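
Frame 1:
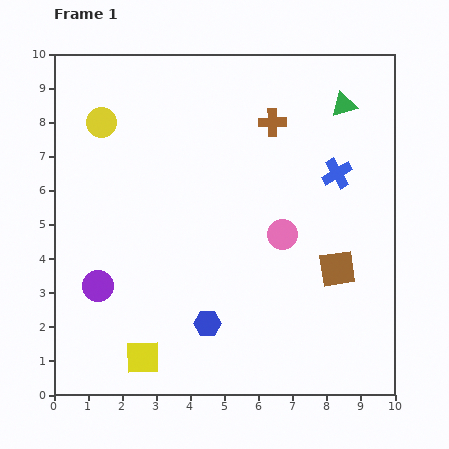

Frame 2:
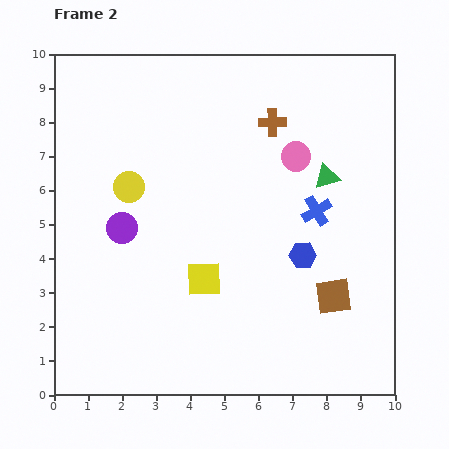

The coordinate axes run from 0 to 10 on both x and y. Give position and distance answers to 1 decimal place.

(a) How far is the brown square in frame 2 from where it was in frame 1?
0.8

The brown square moved from (8.3, 3.7) to (8.2, 2.9), a distance of √(0.1² + 0.8²) ≈ 0.8.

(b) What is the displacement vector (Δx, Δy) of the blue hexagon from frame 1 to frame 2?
(2.8, 2.0)

The blue hexagon was at (4.5, 2.1) in frame 1 and (7.3, 4.1) in frame 2.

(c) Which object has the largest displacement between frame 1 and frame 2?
the blue hexagon

(moved 3.4; next 2.9)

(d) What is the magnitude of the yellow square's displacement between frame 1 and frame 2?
2.9

The yellow square moved from (2.6, 1.1) to (4.4, 3.4), a distance of √(1.8² + 2.3²) ≈ 2.9.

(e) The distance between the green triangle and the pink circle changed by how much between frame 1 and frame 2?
-3.1

Distance in frame 1: 4.2. Distance in frame 2: 1.1.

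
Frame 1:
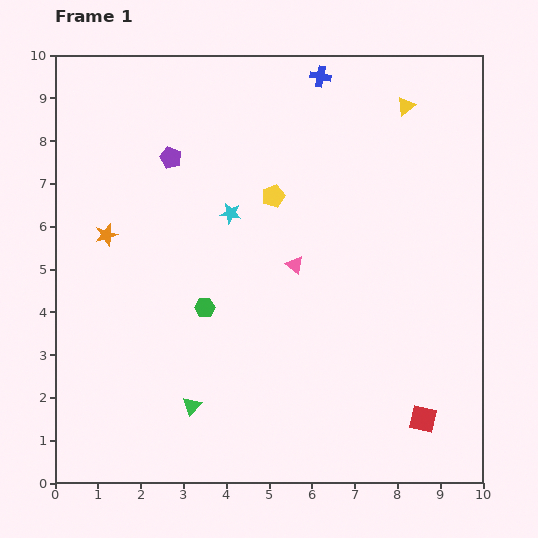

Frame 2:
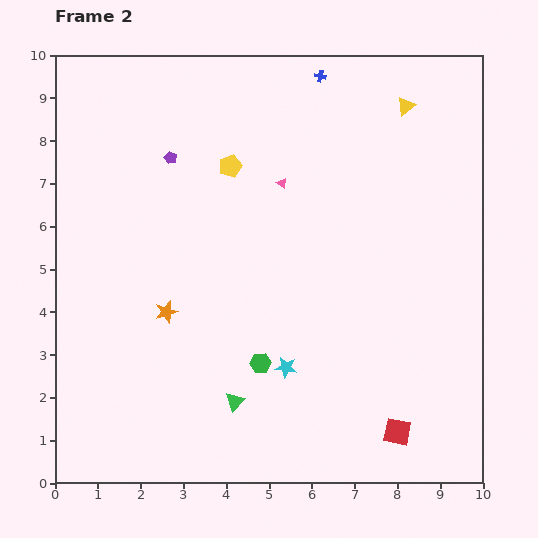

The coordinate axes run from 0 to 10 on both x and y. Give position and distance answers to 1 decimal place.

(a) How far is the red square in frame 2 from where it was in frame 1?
0.7

The red square moved from (8.6, 1.5) to (8.0, 1.2), a distance of √(0.6² + 0.3²) ≈ 0.7.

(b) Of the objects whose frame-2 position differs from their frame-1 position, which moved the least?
the red square

(moved 0.7)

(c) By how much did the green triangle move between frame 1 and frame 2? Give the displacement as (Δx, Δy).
(1.0, 0.1)

The green triangle was at (3.2, 1.8) in frame 1 and (4.2, 1.9) in frame 2.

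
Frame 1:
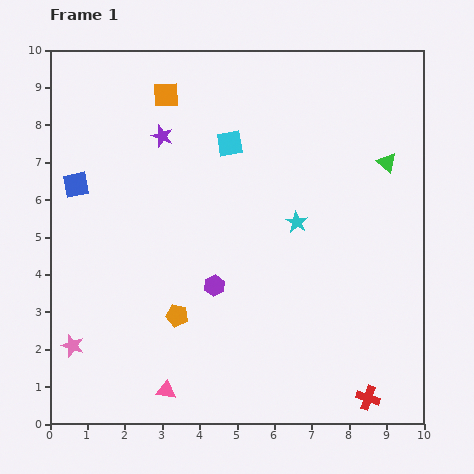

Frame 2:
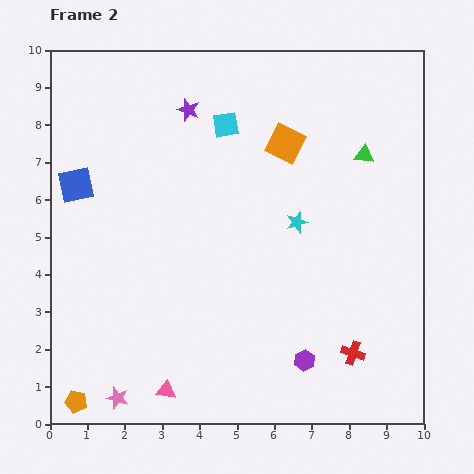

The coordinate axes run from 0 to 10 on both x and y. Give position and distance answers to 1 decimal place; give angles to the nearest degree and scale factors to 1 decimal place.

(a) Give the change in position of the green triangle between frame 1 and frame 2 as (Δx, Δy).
(-0.6, 0.2)

The green triangle was at (9.0, 7.0) in frame 1 and (8.4, 7.2) in frame 2.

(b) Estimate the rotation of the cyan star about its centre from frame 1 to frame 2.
23° clockwise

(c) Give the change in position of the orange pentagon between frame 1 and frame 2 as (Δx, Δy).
(-2.7, -2.3)

The orange pentagon was at (3.4, 2.9) in frame 1 and (0.7, 0.6) in frame 2.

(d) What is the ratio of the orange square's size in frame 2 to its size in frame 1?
1.5×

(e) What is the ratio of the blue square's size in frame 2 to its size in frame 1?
1.4×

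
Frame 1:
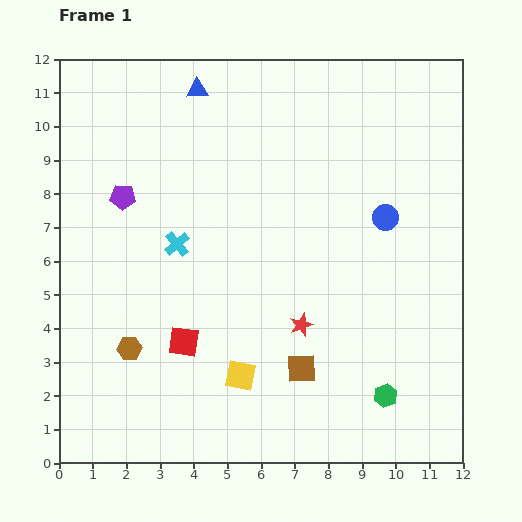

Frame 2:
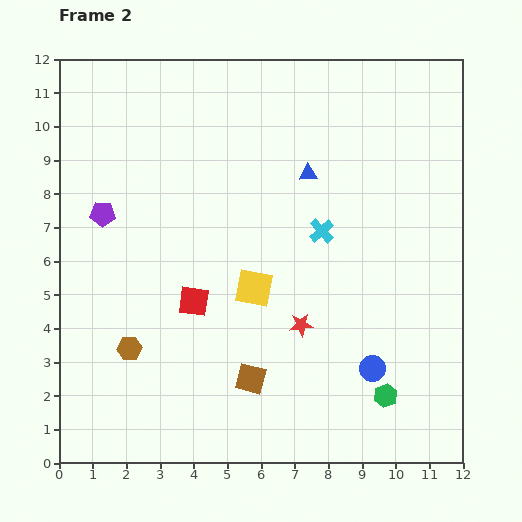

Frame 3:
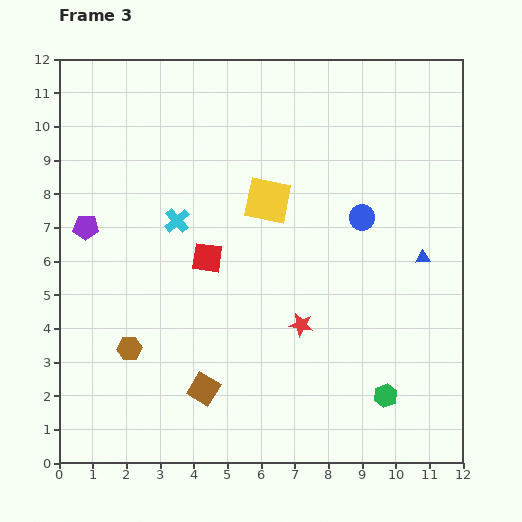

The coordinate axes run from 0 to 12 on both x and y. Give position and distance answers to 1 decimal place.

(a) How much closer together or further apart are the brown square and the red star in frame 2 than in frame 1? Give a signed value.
+0.9

Distance in frame 1: 1.3. Distance in frame 2: 2.2.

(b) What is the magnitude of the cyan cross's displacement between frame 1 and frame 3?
0.7

The cyan cross moved from (3.5, 6.5) to (3.5, 7.2), a distance of √(0.0² + 0.7²) ≈ 0.7.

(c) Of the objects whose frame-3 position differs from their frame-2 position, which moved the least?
the purple pentagon

(moved 0.6)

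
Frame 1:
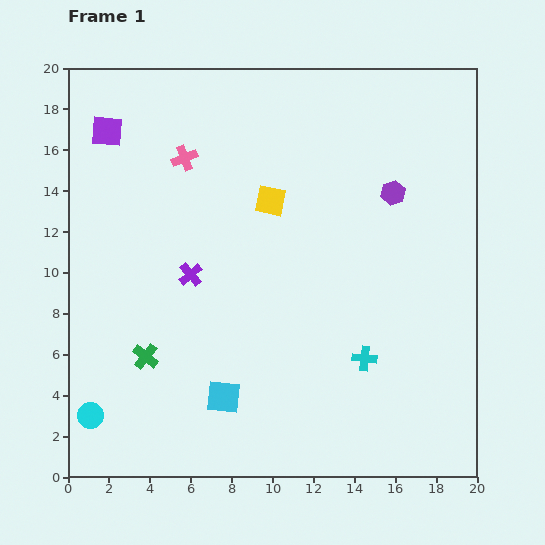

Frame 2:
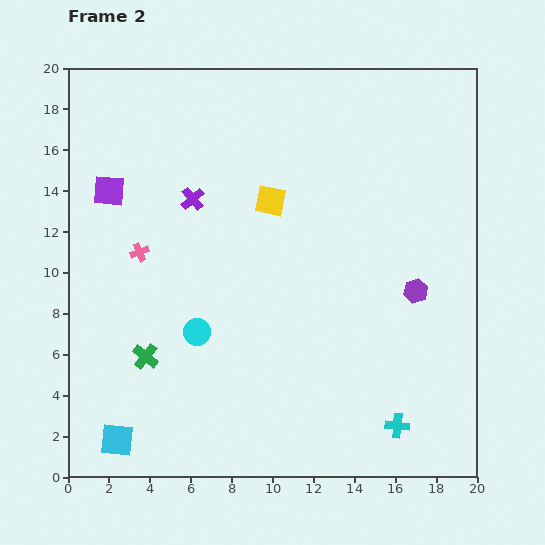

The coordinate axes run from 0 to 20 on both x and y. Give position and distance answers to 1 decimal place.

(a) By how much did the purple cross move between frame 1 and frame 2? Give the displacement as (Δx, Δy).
(0.1, 3.7)

The purple cross was at (6.0, 9.9) in frame 1 and (6.1, 13.6) in frame 2.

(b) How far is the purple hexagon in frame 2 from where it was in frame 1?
4.9

The purple hexagon moved from (15.9, 13.9) to (17.0, 9.1), a distance of √(1.1² + 4.8²) ≈ 4.9.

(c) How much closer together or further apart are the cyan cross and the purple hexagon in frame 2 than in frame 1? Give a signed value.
-1.5

Distance in frame 1: 8.2. Distance in frame 2: 6.7.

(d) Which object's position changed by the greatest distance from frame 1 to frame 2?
the cyan circle

(moved 6.6; next 5.6)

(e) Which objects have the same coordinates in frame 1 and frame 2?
the green cross, the yellow square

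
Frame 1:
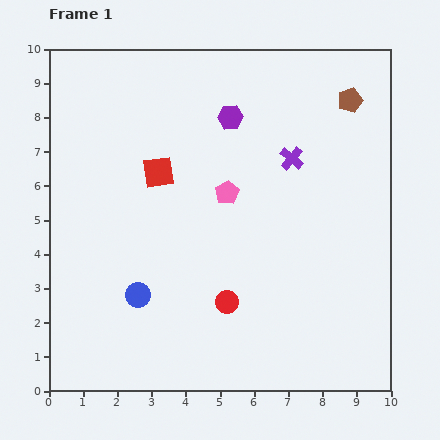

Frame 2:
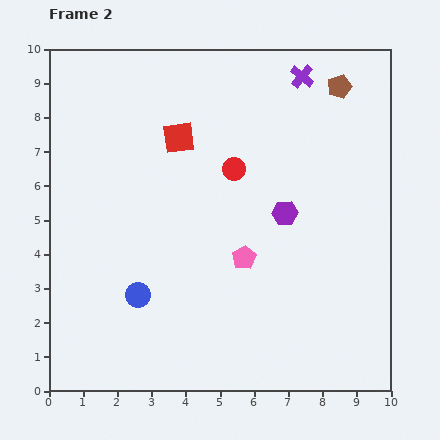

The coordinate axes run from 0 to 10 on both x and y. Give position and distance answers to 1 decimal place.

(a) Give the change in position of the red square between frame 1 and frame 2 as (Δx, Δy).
(0.6, 1.0)

The red square was at (3.2, 6.4) in frame 1 and (3.8, 7.4) in frame 2.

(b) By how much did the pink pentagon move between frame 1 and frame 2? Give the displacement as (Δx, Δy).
(0.5, -1.9)

The pink pentagon was at (5.2, 5.8) in frame 1 and (5.7, 3.9) in frame 2.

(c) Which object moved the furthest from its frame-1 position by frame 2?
the red circle

(moved 3.9; next 3.2)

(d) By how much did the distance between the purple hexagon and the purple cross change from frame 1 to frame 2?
+1.8

Distance in frame 1: 2.2. Distance in frame 2: 4.0.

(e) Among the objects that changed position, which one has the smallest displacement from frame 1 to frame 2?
the brown pentagon

(moved 0.5)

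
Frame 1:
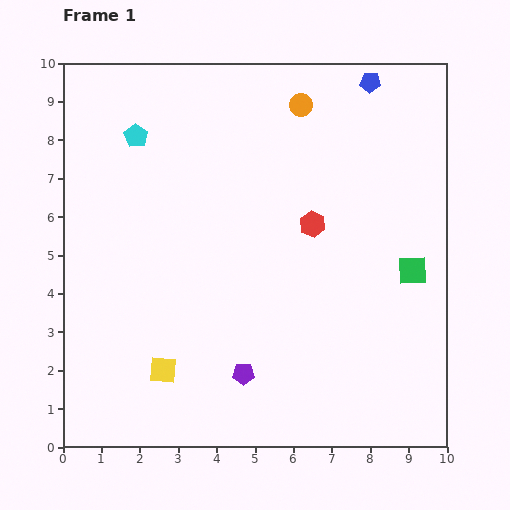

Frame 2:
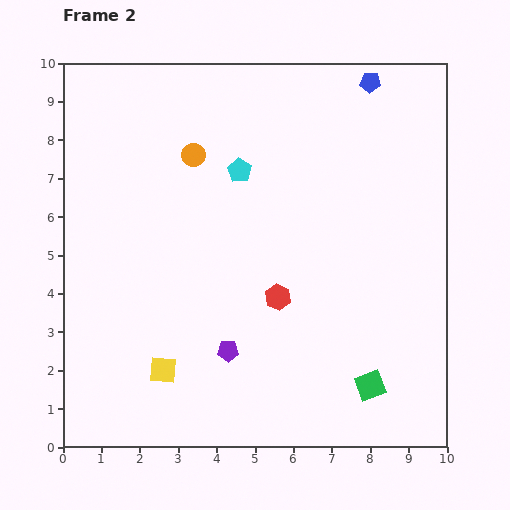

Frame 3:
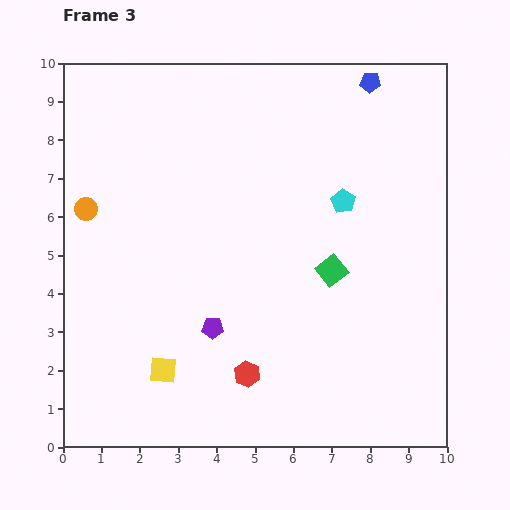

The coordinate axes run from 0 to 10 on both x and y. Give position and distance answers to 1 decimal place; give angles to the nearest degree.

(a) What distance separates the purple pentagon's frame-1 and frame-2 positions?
0.7

The purple pentagon moved from (4.7, 1.9) to (4.3, 2.5), a distance of √(0.4² + 0.6²) ≈ 0.7.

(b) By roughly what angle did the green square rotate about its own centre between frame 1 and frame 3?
37° counter-clockwise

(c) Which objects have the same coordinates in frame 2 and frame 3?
the blue pentagon, the yellow square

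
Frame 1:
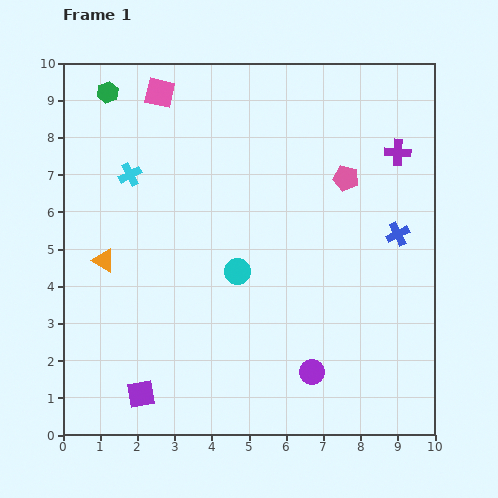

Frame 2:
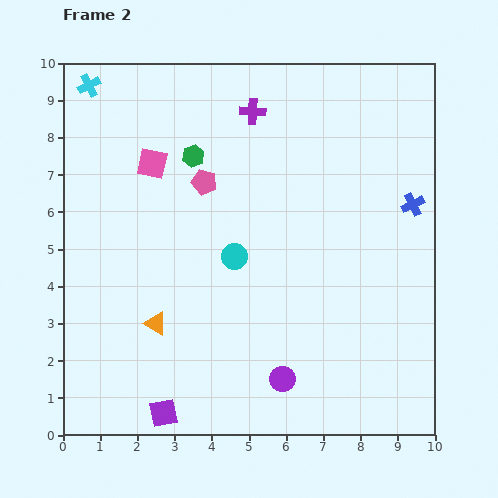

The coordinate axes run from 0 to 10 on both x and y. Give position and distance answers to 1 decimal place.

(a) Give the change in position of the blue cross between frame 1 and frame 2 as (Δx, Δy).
(0.4, 0.8)

The blue cross was at (9.0, 5.4) in frame 1 and (9.4, 6.2) in frame 2.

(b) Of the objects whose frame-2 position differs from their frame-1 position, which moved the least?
the cyan circle

(moved 0.4)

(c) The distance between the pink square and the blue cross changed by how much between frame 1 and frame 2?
-0.3

Distance in frame 1: 7.4. Distance in frame 2: 7.1.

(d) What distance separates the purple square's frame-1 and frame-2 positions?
0.8

The purple square moved from (2.1, 1.1) to (2.7, 0.6), a distance of √(0.6² + 0.5²) ≈ 0.8.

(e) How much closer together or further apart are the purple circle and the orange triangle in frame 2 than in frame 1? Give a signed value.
-2.7

Distance in frame 1: 6.4. Distance in frame 2: 3.7.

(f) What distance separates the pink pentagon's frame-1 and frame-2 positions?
3.8

The pink pentagon moved from (7.6, 6.9) to (3.8, 6.8), a distance of √(3.8² + 0.1²) ≈ 3.8.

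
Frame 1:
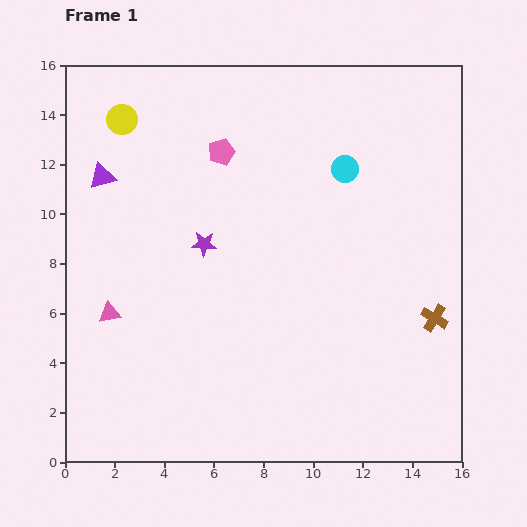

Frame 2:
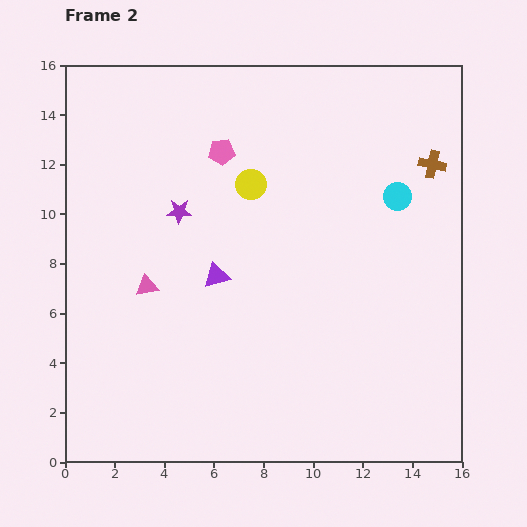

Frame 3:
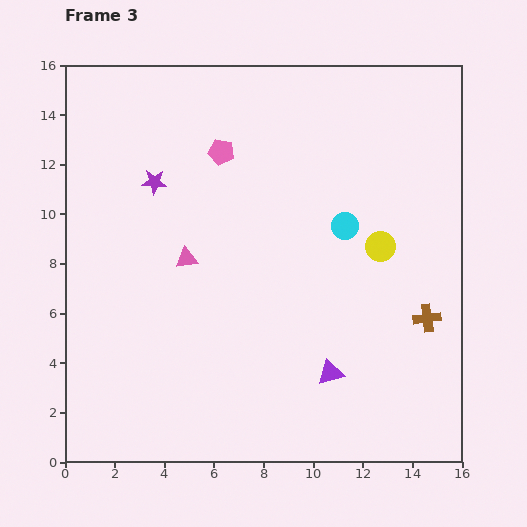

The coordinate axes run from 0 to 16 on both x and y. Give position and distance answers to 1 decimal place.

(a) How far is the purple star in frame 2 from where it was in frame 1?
1.6

The purple star moved from (5.6, 8.8) to (4.6, 10.1), a distance of √(1.0² + 1.3²) ≈ 1.6.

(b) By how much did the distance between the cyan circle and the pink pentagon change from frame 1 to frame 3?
+0.8

Distance in frame 1: 5.0. Distance in frame 3: 5.8.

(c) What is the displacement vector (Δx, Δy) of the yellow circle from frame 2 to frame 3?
(5.2, -2.5)

The yellow circle was at (7.5, 11.2) in frame 2 and (12.7, 8.7) in frame 3.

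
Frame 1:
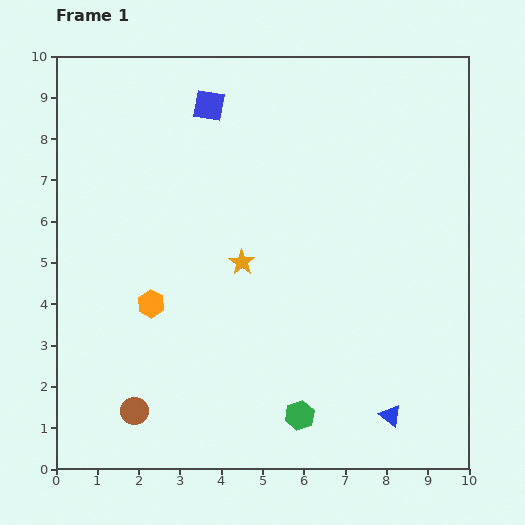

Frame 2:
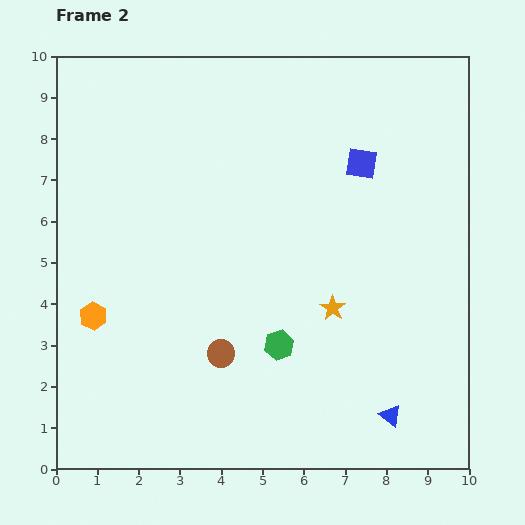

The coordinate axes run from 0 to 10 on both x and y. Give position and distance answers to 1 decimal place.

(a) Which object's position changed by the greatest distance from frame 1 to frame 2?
the blue square

(moved 4.0; next 2.5)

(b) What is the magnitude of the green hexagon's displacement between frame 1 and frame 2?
1.8

The green hexagon moved from (5.9, 1.3) to (5.4, 3.0), a distance of √(0.5² + 1.7²) ≈ 1.8.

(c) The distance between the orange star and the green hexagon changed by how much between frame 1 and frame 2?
-2.4

Distance in frame 1: 4.0. Distance in frame 2: 1.6.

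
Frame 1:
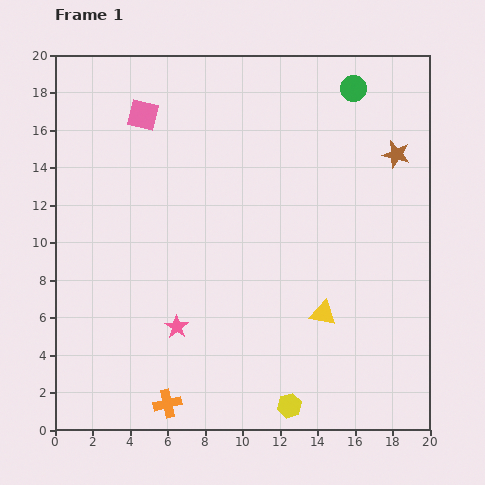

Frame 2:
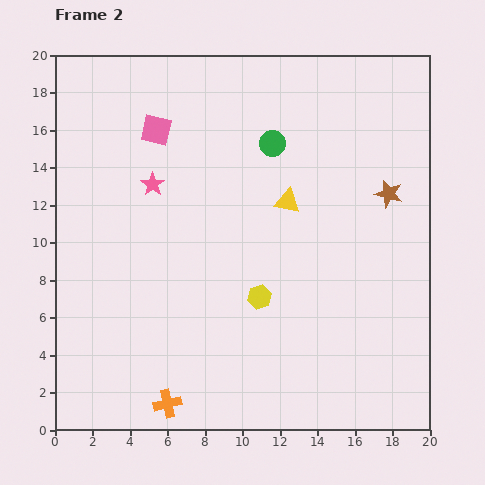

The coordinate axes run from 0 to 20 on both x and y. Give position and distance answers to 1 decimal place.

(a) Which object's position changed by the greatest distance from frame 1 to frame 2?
the pink star

(moved 7.7; next 6.3)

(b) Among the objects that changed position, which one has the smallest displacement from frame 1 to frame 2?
the pink square

(moved 1.1)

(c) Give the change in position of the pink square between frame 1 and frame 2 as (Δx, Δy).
(0.7, -0.8)

The pink square was at (4.7, 16.8) in frame 1 and (5.4, 16.0) in frame 2.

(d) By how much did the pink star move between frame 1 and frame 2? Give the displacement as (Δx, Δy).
(-1.3, 7.6)

The pink star was at (6.5, 5.5) in frame 1 and (5.2, 13.1) in frame 2.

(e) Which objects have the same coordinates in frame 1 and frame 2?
the orange cross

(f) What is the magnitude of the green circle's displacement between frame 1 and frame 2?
5.2

The green circle moved from (15.9, 18.2) to (11.6, 15.3), a distance of √(4.3² + 2.9²) ≈ 5.2.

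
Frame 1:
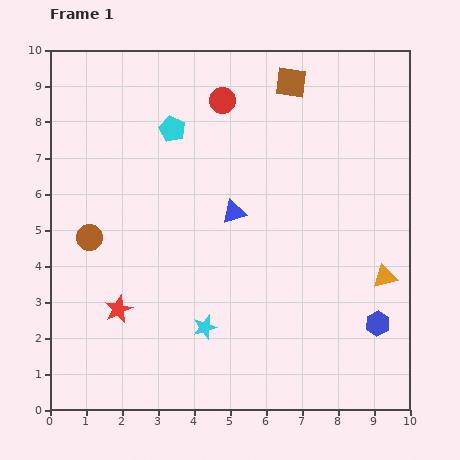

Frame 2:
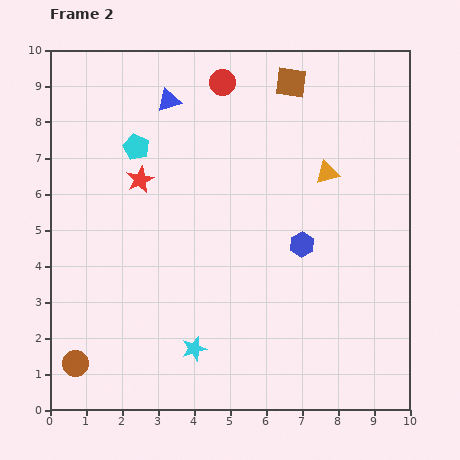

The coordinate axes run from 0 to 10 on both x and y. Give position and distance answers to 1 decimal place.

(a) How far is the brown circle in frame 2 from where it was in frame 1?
3.5

The brown circle moved from (1.1, 4.8) to (0.7, 1.3), a distance of √(0.4² + 3.5²) ≈ 3.5.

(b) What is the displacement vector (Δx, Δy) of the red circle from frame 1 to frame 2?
(0.0, 0.5)

The red circle was at (4.8, 8.6) in frame 1 and (4.8, 9.1) in frame 2.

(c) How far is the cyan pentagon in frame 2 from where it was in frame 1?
1.1

The cyan pentagon moved from (3.4, 7.8) to (2.4, 7.3), a distance of √(1.0² + 0.5²) ≈ 1.1.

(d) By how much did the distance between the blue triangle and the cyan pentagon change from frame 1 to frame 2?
-1.3

Distance in frame 1: 2.9. Distance in frame 2: 1.6.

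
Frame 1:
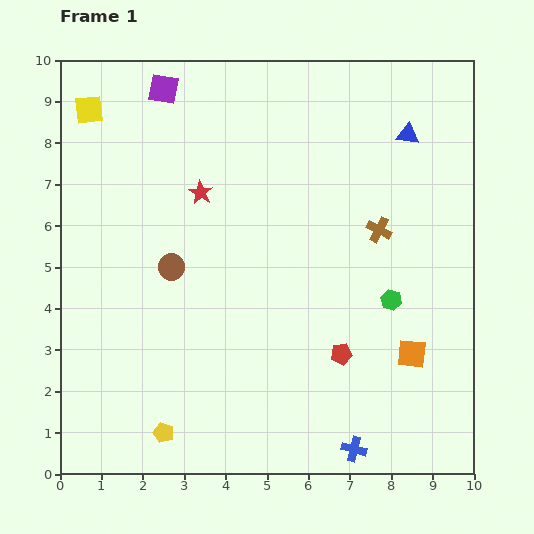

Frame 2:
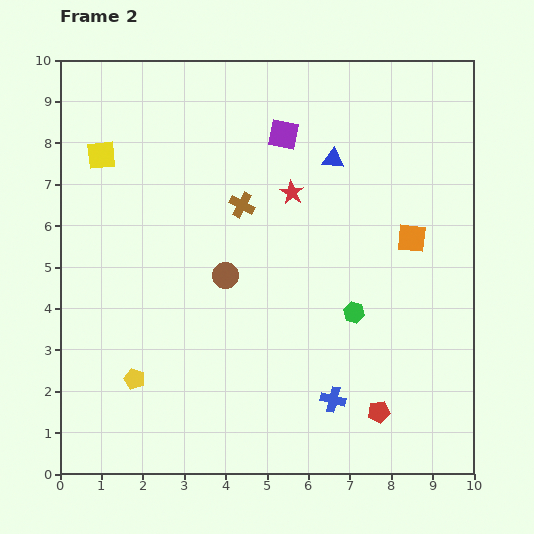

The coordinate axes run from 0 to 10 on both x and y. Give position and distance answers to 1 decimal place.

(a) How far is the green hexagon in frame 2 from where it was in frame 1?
0.9

The green hexagon moved from (8.0, 4.2) to (7.1, 3.9), a distance of √(0.9² + 0.3²) ≈ 0.9.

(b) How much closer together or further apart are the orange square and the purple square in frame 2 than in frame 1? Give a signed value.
-4.8

Distance in frame 1: 8.8. Distance in frame 2: 4.0.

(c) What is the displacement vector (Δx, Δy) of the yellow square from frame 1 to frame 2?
(0.3, -1.1)

The yellow square was at (0.7, 8.8) in frame 1 and (1.0, 7.7) in frame 2.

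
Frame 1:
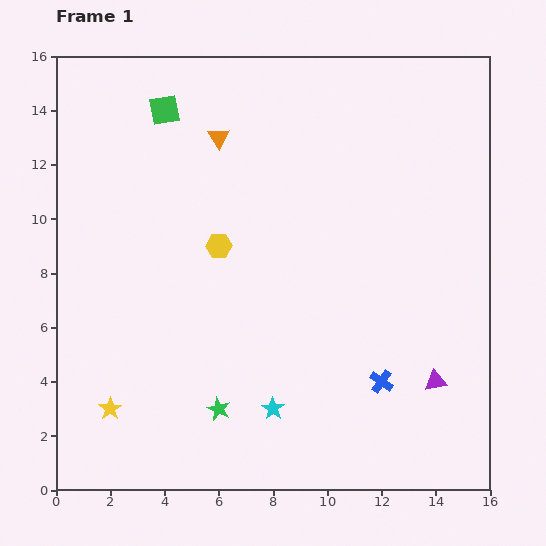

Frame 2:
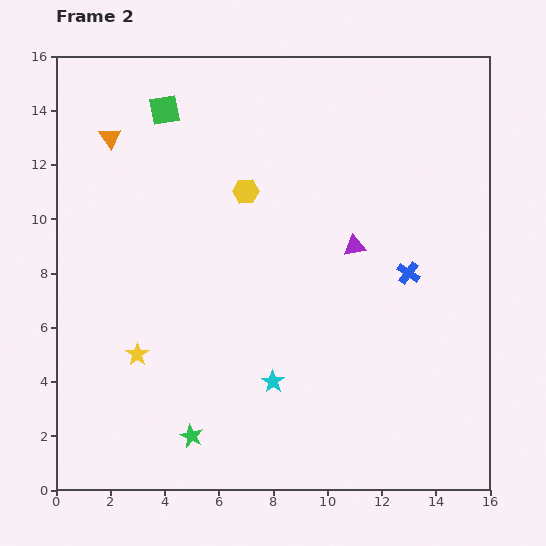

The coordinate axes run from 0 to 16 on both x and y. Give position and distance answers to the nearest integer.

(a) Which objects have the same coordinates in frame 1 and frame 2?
the green square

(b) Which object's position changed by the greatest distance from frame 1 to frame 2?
the purple triangle

(moved 6; next 4)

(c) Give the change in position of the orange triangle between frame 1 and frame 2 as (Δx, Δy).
(-4, 0)

The orange triangle was at (6, 13) in frame 1 and (2, 13) in frame 2.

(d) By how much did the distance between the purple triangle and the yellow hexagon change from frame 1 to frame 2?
-5

Distance in frame 1: 9. Distance in frame 2: 4.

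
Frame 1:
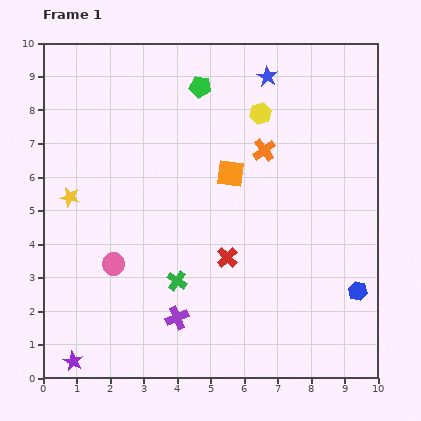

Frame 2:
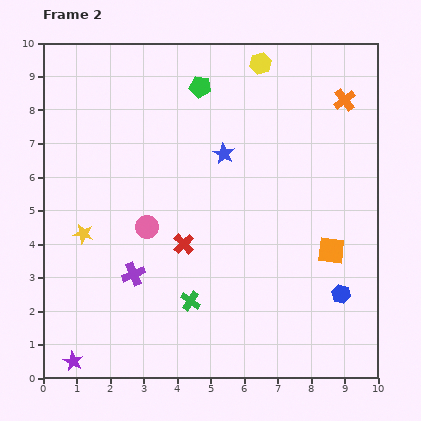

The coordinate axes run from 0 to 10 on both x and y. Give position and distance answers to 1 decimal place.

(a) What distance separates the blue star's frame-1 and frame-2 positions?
2.6

The blue star moved from (6.7, 9.0) to (5.4, 6.7), a distance of √(1.3² + 2.3²) ≈ 2.6.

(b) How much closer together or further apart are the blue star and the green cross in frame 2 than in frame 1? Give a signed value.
-2.2

Distance in frame 1: 6.7. Distance in frame 2: 4.5.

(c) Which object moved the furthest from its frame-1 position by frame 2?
the orange square

(moved 3.8; next 2.8)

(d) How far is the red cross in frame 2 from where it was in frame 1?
1.4

The red cross moved from (5.5, 3.6) to (4.2, 4.0), a distance of √(1.3² + 0.4²) ≈ 1.4.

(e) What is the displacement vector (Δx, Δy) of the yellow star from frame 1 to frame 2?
(0.4, -1.1)

The yellow star was at (0.8, 5.4) in frame 1 and (1.2, 4.3) in frame 2.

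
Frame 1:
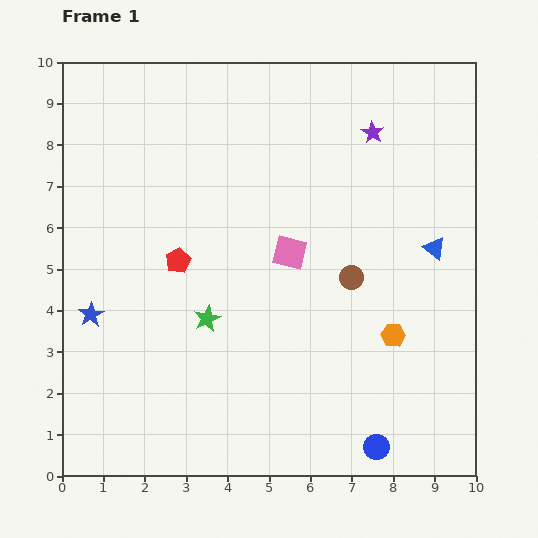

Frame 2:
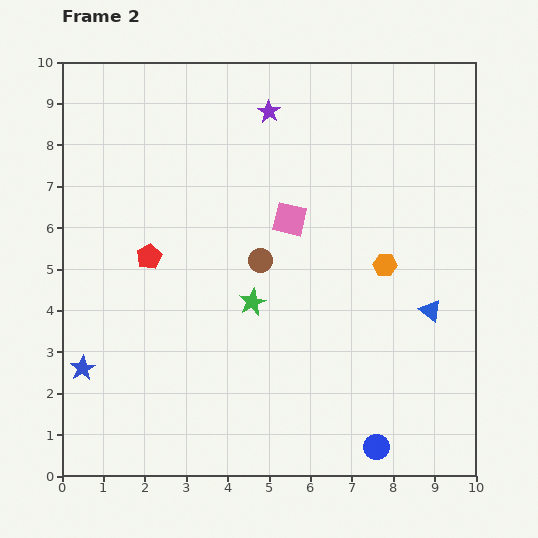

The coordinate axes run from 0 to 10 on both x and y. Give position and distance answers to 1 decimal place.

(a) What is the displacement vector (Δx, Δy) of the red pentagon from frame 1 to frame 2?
(-0.7, 0.1)

The red pentagon was at (2.8, 5.2) in frame 1 and (2.1, 5.3) in frame 2.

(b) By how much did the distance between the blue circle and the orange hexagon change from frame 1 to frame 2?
+1.7

Distance in frame 1: 2.7. Distance in frame 2: 4.4.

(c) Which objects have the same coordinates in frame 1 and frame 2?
the blue circle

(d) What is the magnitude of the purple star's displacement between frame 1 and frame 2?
2.5

The purple star moved from (7.5, 8.3) to (5.0, 8.8), a distance of √(2.5² + 0.5²) ≈ 2.5.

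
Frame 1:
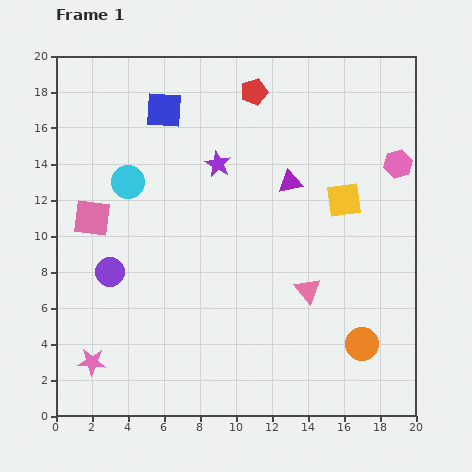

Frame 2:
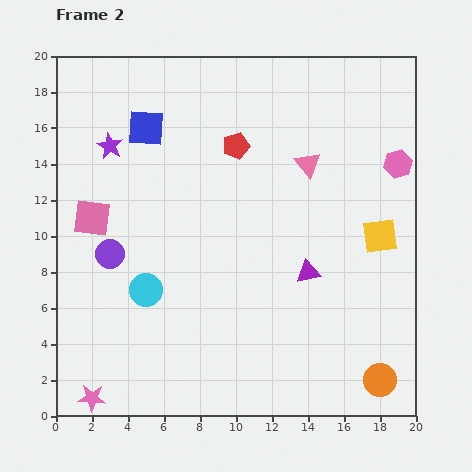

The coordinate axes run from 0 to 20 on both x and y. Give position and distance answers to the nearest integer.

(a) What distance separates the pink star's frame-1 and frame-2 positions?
2

The pink star moved from (2, 3) to (2, 1), a distance of √(0² + 2²) ≈ 2.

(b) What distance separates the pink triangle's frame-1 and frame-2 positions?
7

The pink triangle moved from (14, 7) to (14, 14), a distance of √(0² + 7²) ≈ 7.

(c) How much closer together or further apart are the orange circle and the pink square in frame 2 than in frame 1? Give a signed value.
+1

Distance in frame 1: 17. Distance in frame 2: 18.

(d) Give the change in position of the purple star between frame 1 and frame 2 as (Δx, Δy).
(-6, 1)

The purple star was at (9, 14) in frame 1 and (3, 15) in frame 2.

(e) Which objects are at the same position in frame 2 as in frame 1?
the pink square, the pink hexagon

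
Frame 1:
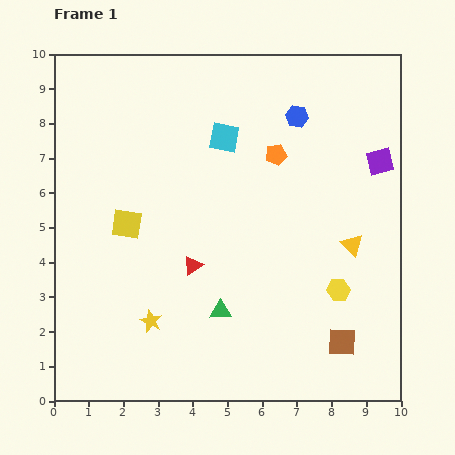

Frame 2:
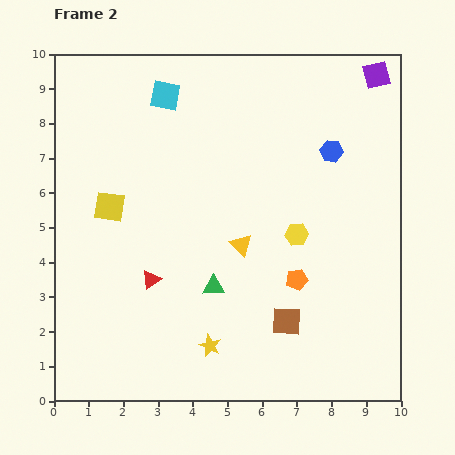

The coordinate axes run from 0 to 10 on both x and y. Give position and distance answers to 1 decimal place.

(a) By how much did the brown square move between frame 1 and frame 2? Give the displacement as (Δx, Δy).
(-1.6, 0.6)

The brown square was at (8.3, 1.7) in frame 1 and (6.7, 2.3) in frame 2.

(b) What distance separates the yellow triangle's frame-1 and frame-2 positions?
3.2

The yellow triangle moved from (8.6, 4.5) to (5.4, 4.5), a distance of √(3.2² + 0.0²) ≈ 3.2.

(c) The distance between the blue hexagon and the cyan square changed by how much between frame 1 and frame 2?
+2.9

Distance in frame 1: 2.2. Distance in frame 2: 5.1.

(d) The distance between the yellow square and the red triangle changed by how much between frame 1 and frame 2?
+0.2

Distance in frame 1: 2.2. Distance in frame 2: 2.4.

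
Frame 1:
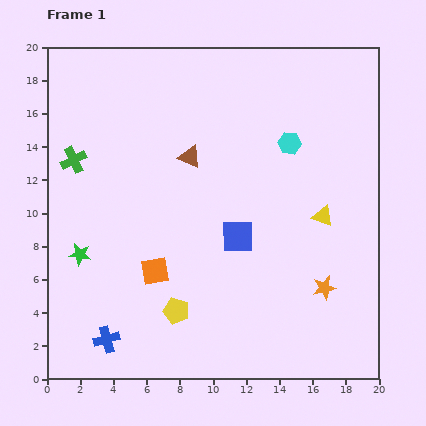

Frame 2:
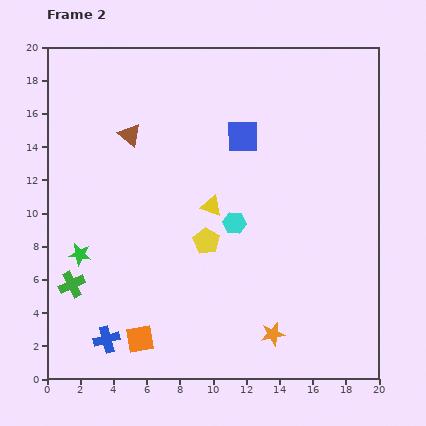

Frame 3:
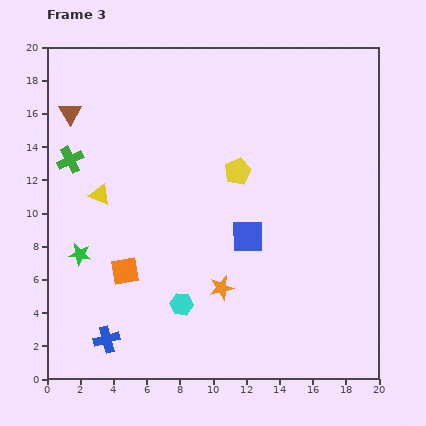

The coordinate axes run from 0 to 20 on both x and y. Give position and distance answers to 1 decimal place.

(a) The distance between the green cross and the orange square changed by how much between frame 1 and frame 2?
-3.0

Distance in frame 1: 8.3. Distance in frame 2: 5.3.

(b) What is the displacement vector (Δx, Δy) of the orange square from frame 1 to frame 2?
(-0.9, -4.1)

The orange square was at (6.5, 6.5) in frame 1 and (5.6, 2.4) in frame 2.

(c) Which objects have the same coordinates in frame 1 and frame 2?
the blue cross, the green star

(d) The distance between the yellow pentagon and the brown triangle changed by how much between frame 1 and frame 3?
+1.4

Distance in frame 1: 9.3. Distance in frame 3: 10.7.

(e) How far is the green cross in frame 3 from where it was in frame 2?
7.5

The green cross moved from (1.5, 5.7) to (1.4, 13.2), a distance of √(0.1² + 7.5²) ≈ 7.5.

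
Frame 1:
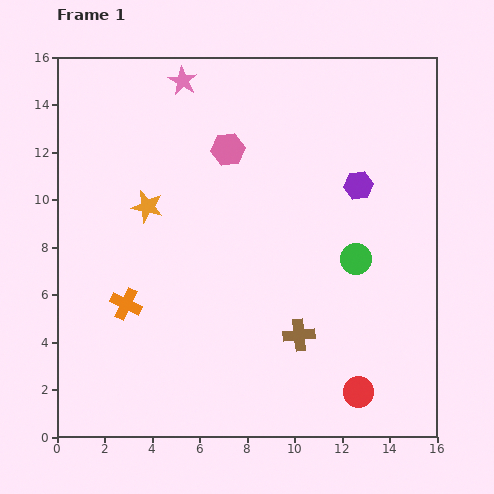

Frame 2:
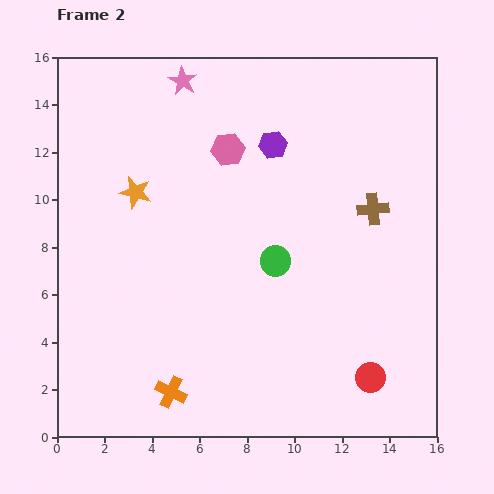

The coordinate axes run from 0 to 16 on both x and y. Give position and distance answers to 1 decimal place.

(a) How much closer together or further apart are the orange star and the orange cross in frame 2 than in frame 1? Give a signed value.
+4.3

Distance in frame 1: 4.2. Distance in frame 2: 8.5.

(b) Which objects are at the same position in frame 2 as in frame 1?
the pink hexagon, the pink star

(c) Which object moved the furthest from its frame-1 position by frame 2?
the brown cross

(moved 6.1; next 4.2)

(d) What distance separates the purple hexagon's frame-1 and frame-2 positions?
4.0

The purple hexagon moved from (12.7, 10.6) to (9.1, 12.3), a distance of √(3.6² + 1.7²) ≈ 4.0.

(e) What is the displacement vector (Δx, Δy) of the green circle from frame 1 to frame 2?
(-3.4, -0.1)

The green circle was at (12.6, 7.5) in frame 1 and (9.2, 7.4) in frame 2.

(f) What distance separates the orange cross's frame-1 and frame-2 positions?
4.2

The orange cross moved from (2.9, 5.6) to (4.8, 1.9), a distance of √(1.9² + 3.7²) ≈ 4.2.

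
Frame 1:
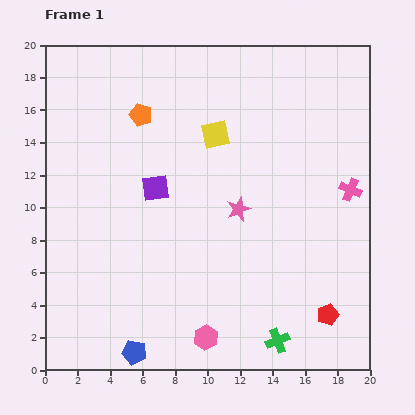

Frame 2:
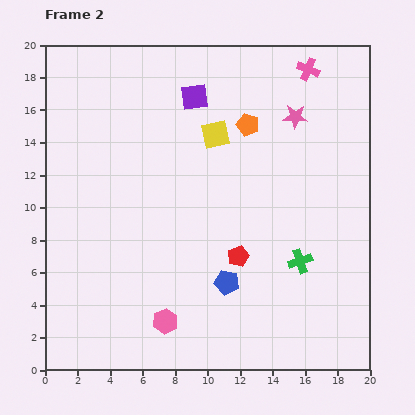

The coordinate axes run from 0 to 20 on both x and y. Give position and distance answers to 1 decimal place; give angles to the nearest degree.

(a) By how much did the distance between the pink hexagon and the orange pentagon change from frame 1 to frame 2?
-1.2

Distance in frame 1: 14.3. Distance in frame 2: 13.1.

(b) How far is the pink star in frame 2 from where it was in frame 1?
6.7

The pink star moved from (11.9, 9.9) to (15.4, 15.6), a distance of √(3.5² + 5.7²) ≈ 6.7.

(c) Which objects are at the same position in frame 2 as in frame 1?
the yellow square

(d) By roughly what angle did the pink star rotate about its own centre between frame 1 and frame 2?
23° clockwise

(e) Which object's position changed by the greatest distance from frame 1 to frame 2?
the pink cross

(moved 7.8; next 7.1)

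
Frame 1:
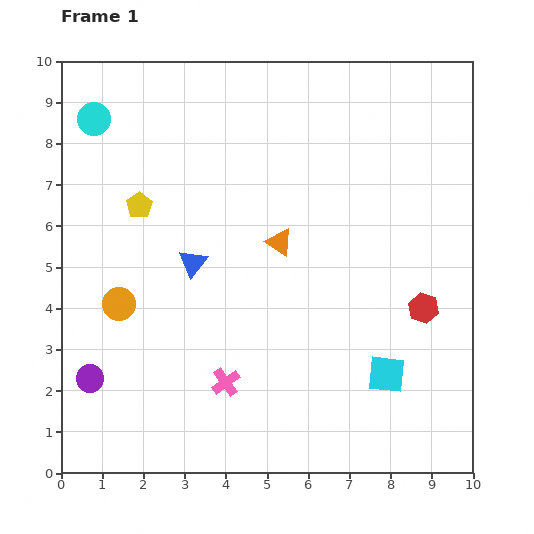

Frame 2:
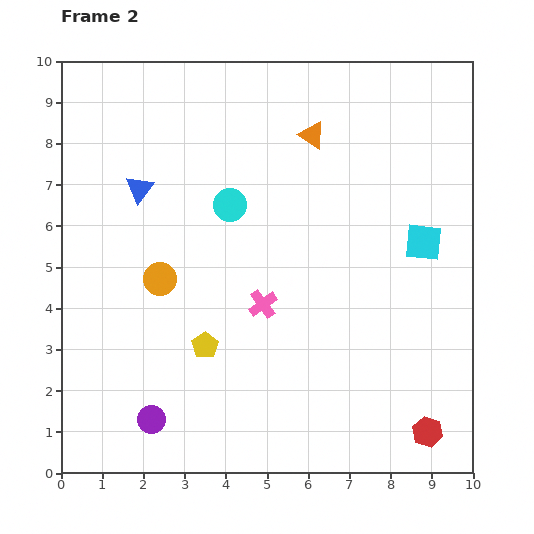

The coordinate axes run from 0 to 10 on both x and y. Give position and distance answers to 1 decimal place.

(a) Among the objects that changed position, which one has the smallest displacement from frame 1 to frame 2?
the orange circle

(moved 1.2)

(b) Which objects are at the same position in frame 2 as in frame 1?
none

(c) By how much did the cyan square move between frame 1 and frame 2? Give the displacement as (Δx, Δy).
(0.9, 3.2)

The cyan square was at (7.9, 2.4) in frame 1 and (8.8, 5.6) in frame 2.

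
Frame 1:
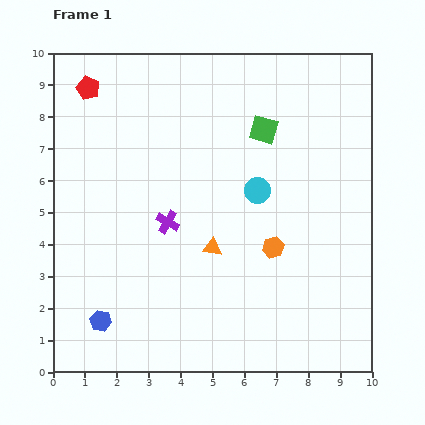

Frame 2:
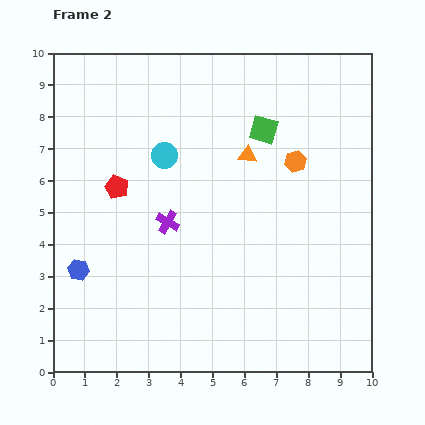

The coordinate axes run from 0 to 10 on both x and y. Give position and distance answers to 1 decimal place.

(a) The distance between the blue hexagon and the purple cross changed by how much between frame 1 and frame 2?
-0.5

Distance in frame 1: 3.7. Distance in frame 2: 3.2.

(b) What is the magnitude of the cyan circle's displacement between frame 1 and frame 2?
3.1

The cyan circle moved from (6.4, 5.7) to (3.5, 6.8), a distance of √(2.9² + 1.1²) ≈ 3.1.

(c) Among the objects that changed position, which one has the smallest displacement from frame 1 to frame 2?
the blue hexagon

(moved 1.7)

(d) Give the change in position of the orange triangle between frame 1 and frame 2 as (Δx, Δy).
(1.1, 2.9)

The orange triangle was at (5.0, 3.9) in frame 1 and (6.1, 6.8) in frame 2.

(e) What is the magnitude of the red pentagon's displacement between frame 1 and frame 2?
3.2

The red pentagon moved from (1.1, 8.9) to (2.0, 5.8), a distance of √(0.9² + 3.1²) ≈ 3.2.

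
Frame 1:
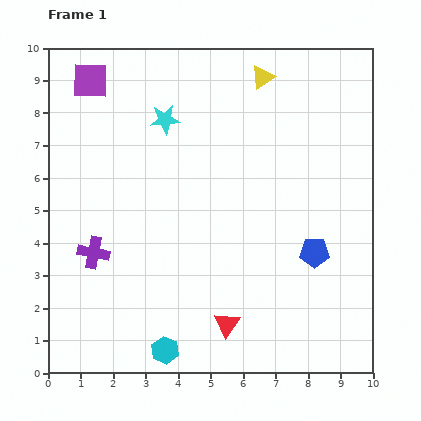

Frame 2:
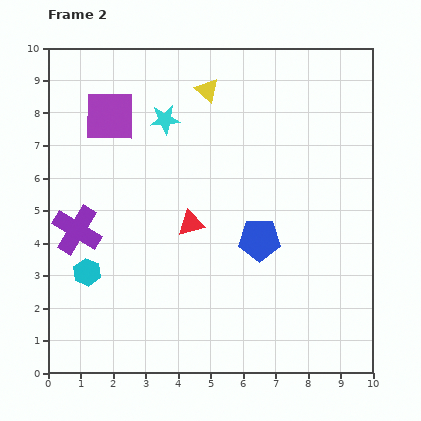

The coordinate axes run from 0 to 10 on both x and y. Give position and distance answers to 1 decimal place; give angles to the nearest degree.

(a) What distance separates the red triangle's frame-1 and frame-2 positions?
3.3

The red triangle moved from (5.5, 1.5) to (4.4, 4.6), a distance of √(1.1² + 3.1²) ≈ 3.3.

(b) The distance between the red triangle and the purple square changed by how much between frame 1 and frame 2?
-4.5

Distance in frame 1: 8.6. Distance in frame 2: 4.1.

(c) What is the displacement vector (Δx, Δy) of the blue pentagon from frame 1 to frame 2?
(-1.7, 0.4)

The blue pentagon was at (8.2, 3.7) in frame 1 and (6.5, 4.1) in frame 2.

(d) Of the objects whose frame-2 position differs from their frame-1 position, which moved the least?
the purple cross

(moved 0.9)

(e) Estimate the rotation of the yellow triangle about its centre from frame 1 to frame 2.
44° counter-clockwise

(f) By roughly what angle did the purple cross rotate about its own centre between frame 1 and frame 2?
20° clockwise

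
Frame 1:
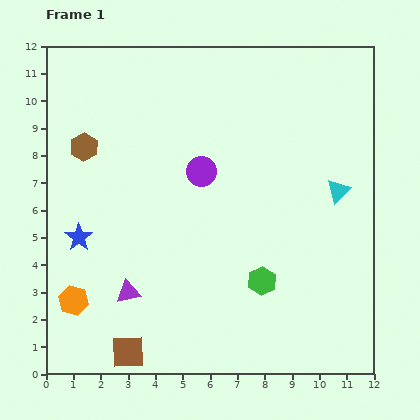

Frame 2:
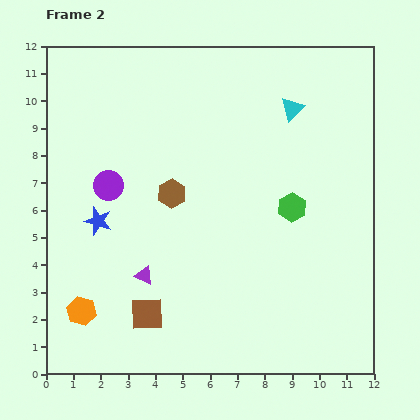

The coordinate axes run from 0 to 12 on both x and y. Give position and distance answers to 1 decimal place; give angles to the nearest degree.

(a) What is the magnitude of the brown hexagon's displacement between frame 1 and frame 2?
3.6

The brown hexagon moved from (1.4, 8.3) to (4.6, 6.6), a distance of √(3.2² + 1.7²) ≈ 3.6.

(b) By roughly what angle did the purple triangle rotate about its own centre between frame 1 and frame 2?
36° clockwise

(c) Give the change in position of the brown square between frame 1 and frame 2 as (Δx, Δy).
(0.7, 1.4)

The brown square was at (3.0, 0.8) in frame 1 and (3.7, 2.2) in frame 2.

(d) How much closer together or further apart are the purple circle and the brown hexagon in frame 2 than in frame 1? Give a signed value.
-2.1

Distance in frame 1: 4.4. Distance in frame 2: 2.3.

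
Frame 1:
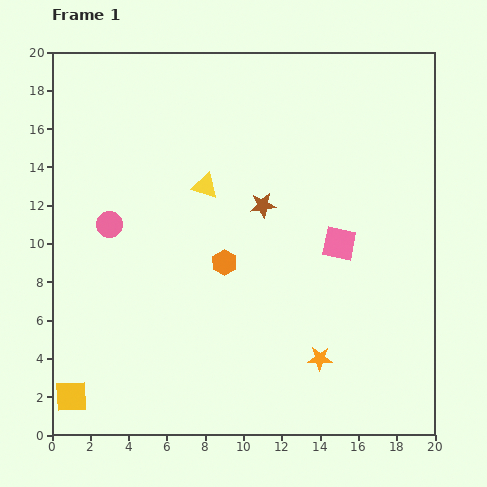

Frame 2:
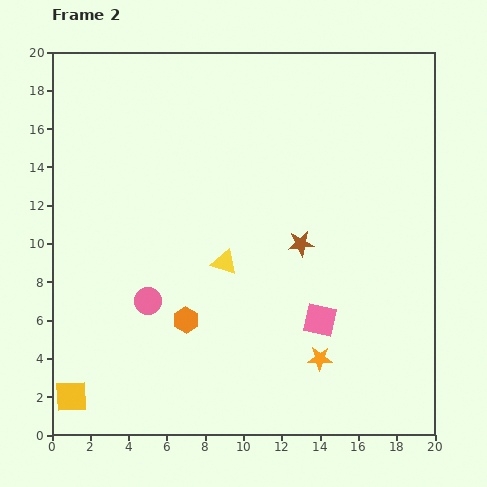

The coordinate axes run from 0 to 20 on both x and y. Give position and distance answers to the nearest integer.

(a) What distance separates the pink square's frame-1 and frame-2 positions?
4

The pink square moved from (15, 10) to (14, 6), a distance of √(1² + 4²) ≈ 4.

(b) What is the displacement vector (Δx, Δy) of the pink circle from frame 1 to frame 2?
(2, -4)

The pink circle was at (3, 11) in frame 1 and (5, 7) in frame 2.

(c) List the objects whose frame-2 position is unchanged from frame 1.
the orange star, the yellow square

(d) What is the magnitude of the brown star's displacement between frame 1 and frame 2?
3

The brown star moved from (11, 12) to (13, 10), a distance of √(2² + 2²) ≈ 3.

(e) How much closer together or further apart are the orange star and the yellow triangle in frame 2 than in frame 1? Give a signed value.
-4

Distance in frame 1: 11. Distance in frame 2: 7.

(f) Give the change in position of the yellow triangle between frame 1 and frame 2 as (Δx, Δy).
(1, -4)

The yellow triangle was at (8, 13) in frame 1 and (9, 9) in frame 2.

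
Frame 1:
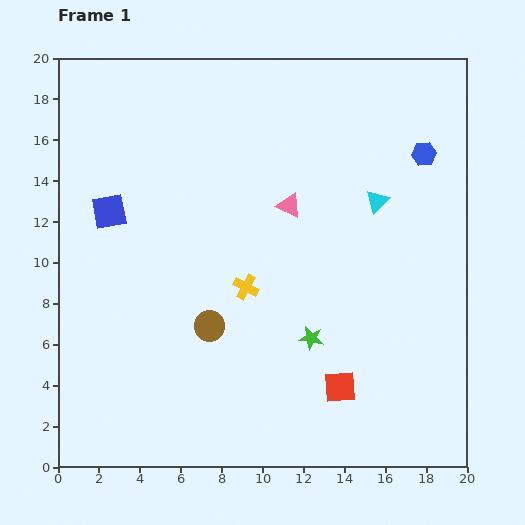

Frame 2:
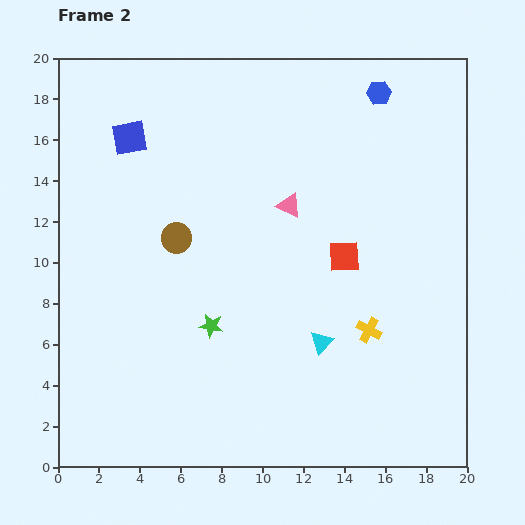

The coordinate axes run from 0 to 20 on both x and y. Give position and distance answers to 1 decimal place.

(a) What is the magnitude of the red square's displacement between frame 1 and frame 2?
6.4

The red square moved from (13.8, 3.9) to (14.0, 10.3), a distance of √(0.2² + 6.4²) ≈ 6.4.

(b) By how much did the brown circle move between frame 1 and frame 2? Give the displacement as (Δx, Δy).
(-1.6, 4.3)

The brown circle was at (7.4, 6.9) in frame 1 and (5.8, 11.2) in frame 2.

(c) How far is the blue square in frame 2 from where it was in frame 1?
3.7

The blue square moved from (2.5, 12.5) to (3.5, 16.1), a distance of √(1.0² + 3.6²) ≈ 3.7.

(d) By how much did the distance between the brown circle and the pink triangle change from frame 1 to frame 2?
-1.4

Distance in frame 1: 7.1. Distance in frame 2: 5.7.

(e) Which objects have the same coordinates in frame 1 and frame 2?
the pink triangle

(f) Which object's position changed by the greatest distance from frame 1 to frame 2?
the cyan triangle

(moved 7.4; next 6.4)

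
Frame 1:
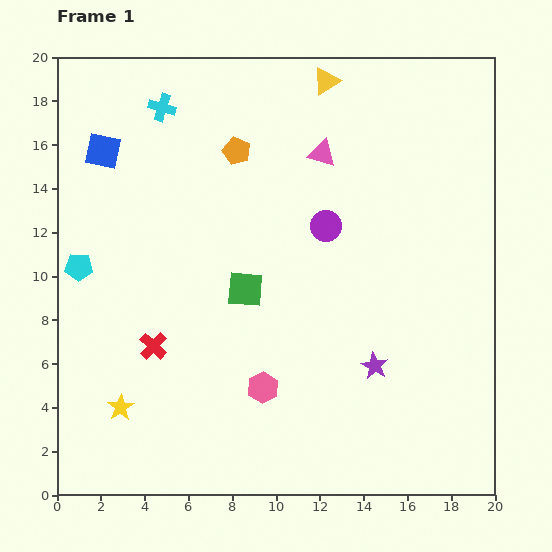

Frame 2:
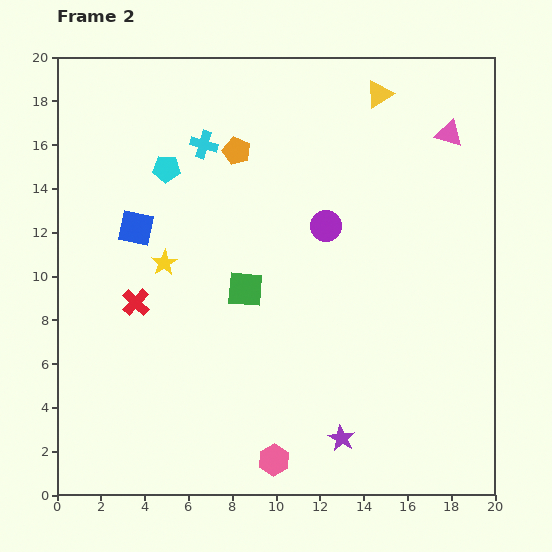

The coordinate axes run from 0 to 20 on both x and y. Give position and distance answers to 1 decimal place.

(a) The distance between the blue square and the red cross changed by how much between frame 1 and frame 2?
-5.8

Distance in frame 1: 9.2. Distance in frame 2: 3.4.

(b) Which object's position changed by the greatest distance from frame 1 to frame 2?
the yellow star

(moved 6.9; next 6.0)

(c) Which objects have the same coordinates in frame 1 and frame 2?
the orange pentagon, the green square, the purple circle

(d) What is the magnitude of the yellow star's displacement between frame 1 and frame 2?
6.9

The yellow star moved from (2.9, 4.0) to (4.9, 10.6), a distance of √(2.0² + 6.6²) ≈ 6.9.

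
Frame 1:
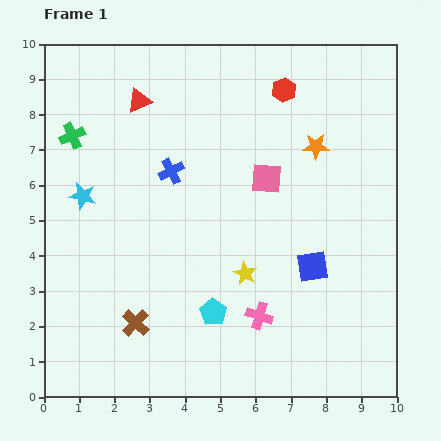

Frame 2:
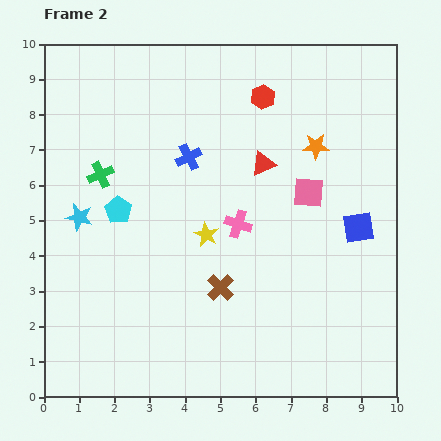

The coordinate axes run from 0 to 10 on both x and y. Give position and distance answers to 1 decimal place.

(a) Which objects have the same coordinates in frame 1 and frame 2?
the orange star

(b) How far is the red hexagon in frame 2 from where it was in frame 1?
0.6

The red hexagon moved from (6.8, 8.7) to (6.2, 8.5), a distance of √(0.6² + 0.2²) ≈ 0.6.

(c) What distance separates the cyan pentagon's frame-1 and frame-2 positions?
4.0

The cyan pentagon moved from (4.8, 2.4) to (2.1, 5.3), a distance of √(2.7² + 2.9²) ≈ 4.0.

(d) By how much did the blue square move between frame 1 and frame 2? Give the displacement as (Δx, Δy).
(1.3, 1.1)

The blue square was at (7.6, 3.7) in frame 1 and (8.9, 4.8) in frame 2.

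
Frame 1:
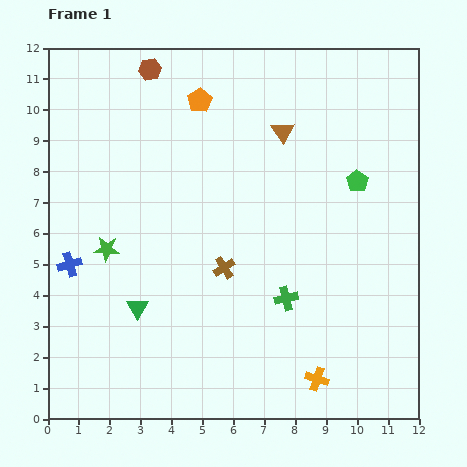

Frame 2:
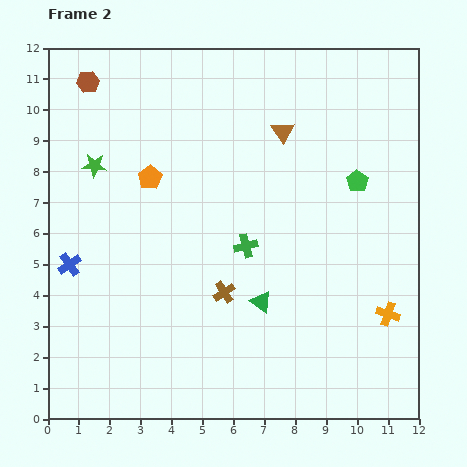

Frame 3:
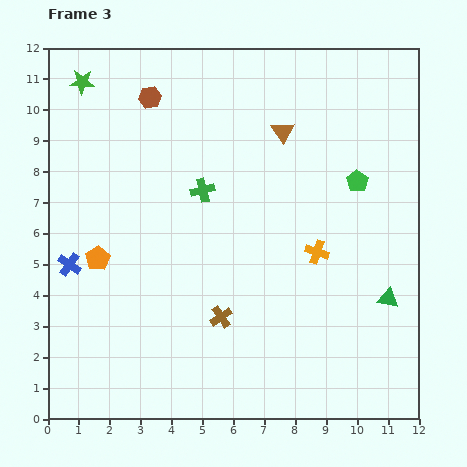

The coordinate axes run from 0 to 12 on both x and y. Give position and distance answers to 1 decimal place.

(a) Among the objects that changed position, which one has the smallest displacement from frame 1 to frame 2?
the brown cross

(moved 0.8)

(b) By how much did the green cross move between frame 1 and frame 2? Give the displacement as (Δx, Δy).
(-1.3, 1.7)

The green cross was at (7.7, 3.9) in frame 1 and (6.4, 5.6) in frame 2.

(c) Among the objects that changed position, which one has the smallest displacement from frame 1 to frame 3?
the brown hexagon

(moved 0.9)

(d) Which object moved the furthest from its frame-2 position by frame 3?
the green triangle

(moved 4.1; next 3.1)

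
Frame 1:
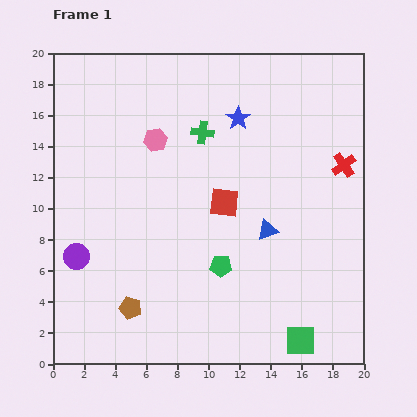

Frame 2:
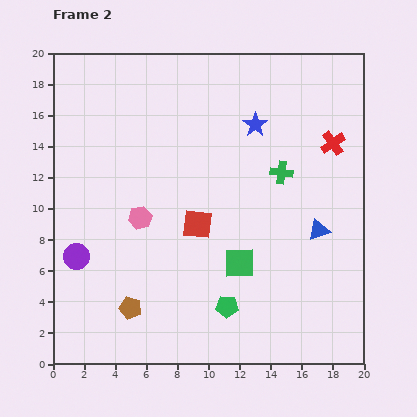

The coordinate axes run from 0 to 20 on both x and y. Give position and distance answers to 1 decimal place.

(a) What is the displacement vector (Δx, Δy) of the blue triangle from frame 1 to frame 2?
(3.3, 0.0)

The blue triangle was at (13.8, 8.6) in frame 1 and (17.1, 8.6) in frame 2.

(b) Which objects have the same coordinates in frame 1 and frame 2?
the brown pentagon, the purple circle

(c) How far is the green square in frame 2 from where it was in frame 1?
6.3

The green square moved from (15.9, 1.5) to (12.0, 6.5), a distance of √(3.9² + 5.0²) ≈ 6.3.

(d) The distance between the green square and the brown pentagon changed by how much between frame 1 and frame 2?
-3.5

Distance in frame 1: 11.1. Distance in frame 2: 7.6.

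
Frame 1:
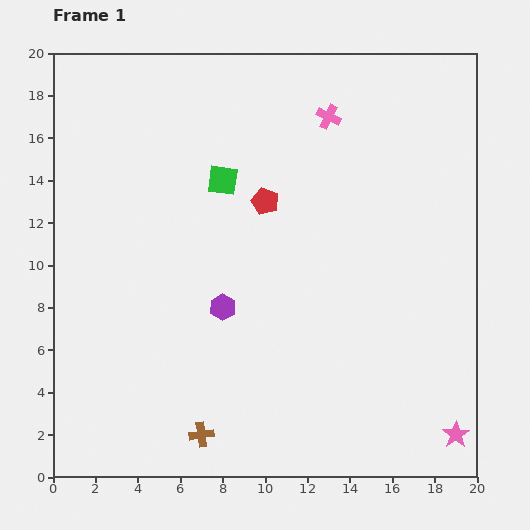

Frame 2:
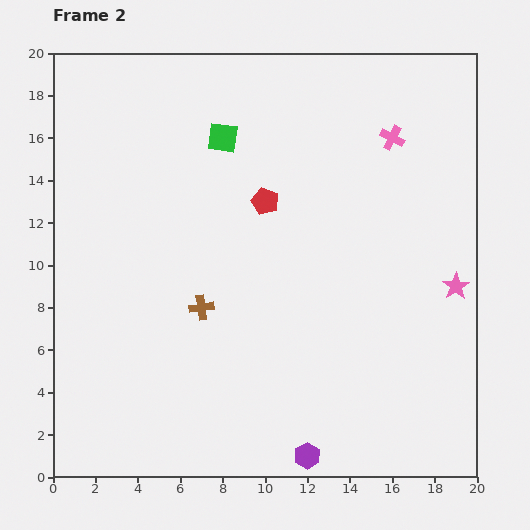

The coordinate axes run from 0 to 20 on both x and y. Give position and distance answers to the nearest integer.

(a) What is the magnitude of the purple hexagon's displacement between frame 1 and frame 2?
8

The purple hexagon moved from (8, 8) to (12, 1), a distance of √(4² + 7²) ≈ 8.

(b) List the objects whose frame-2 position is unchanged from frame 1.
the red pentagon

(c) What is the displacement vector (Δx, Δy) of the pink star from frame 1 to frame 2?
(0, 7)

The pink star was at (19, 2) in frame 1 and (19, 9) in frame 2.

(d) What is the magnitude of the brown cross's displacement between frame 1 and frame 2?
6

The brown cross moved from (7, 2) to (7, 8), a distance of √(0² + 6²) ≈ 6.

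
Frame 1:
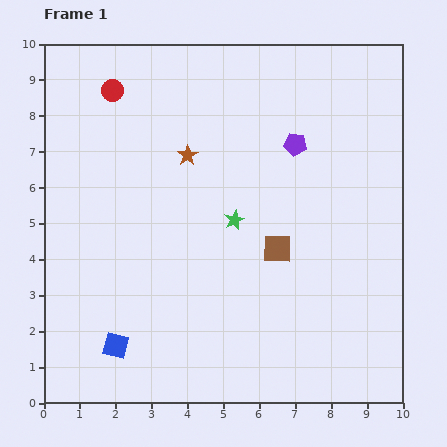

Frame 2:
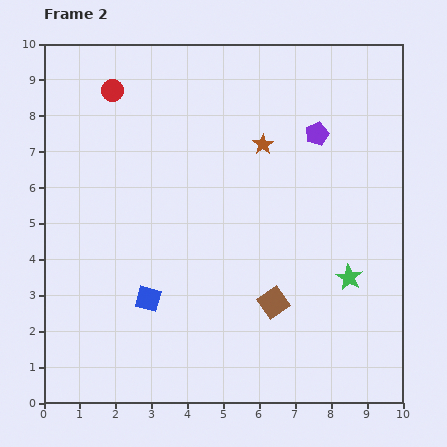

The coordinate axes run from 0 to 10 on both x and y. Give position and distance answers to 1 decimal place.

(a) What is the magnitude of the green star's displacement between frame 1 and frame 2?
3.6

The green star moved from (5.3, 5.1) to (8.5, 3.5), a distance of √(3.2² + 1.6²) ≈ 3.6.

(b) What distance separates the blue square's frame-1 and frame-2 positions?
1.6

The blue square moved from (2.0, 1.6) to (2.9, 2.9), a distance of √(0.9² + 1.3²) ≈ 1.6.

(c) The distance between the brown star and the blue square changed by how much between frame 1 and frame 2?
-0.3

Distance in frame 1: 5.7. Distance in frame 2: 5.4.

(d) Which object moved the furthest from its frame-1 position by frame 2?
the green star

(moved 3.6; next 2.1)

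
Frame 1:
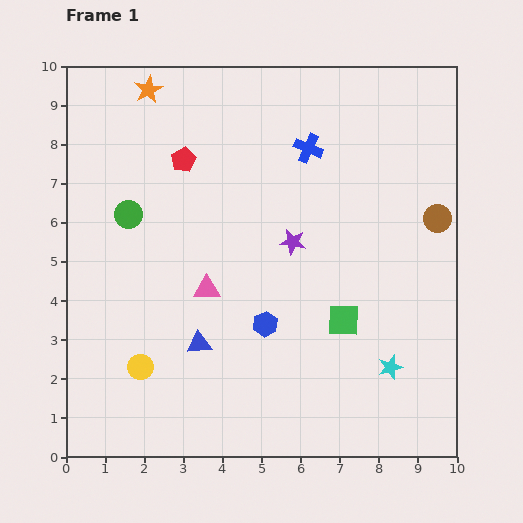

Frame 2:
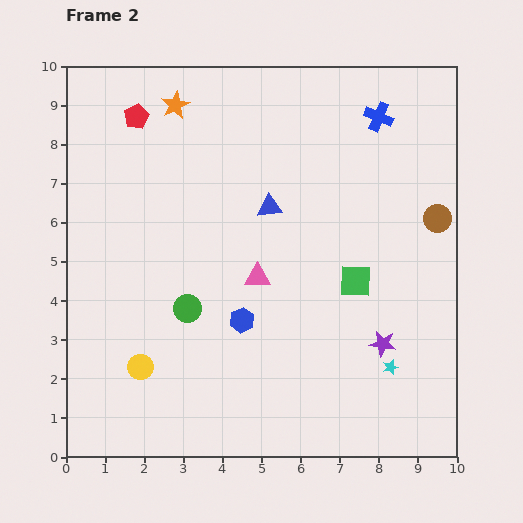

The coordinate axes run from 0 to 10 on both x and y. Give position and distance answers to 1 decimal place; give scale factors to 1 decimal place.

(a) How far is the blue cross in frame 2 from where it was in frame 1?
2.0

The blue cross moved from (6.2, 7.9) to (8.0, 8.7), a distance of √(1.8² + 0.8²) ≈ 2.0.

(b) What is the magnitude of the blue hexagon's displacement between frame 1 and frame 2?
0.6

The blue hexagon moved from (5.1, 3.4) to (4.5, 3.5), a distance of √(0.6² + 0.1²) ≈ 0.6.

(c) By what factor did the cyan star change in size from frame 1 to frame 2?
0.6×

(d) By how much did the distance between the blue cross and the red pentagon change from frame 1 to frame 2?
+3.0

Distance in frame 1: 3.2. Distance in frame 2: 6.2.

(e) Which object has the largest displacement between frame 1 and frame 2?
the blue triangle

(moved 3.9; next 3.5)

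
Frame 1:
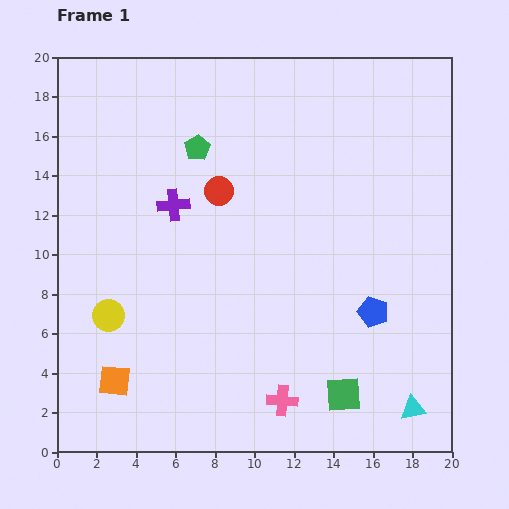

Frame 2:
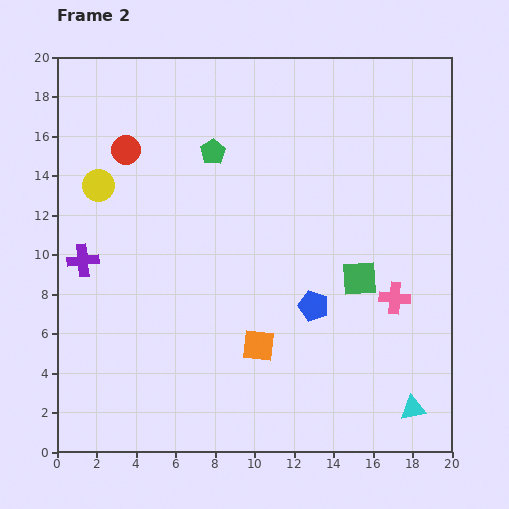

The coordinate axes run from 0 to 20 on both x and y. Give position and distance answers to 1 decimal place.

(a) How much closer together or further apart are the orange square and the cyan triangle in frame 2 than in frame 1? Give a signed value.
-6.8

Distance in frame 1: 15.2. Distance in frame 2: 8.4.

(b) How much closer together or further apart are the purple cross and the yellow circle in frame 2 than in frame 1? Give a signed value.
-2.6

Distance in frame 1: 6.5. Distance in frame 2: 3.9.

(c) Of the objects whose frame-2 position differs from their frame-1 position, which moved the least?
the green pentagon

(moved 0.8)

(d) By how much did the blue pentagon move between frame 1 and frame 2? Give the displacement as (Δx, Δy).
(-3.0, 0.3)

The blue pentagon was at (16.0, 7.1) in frame 1 and (13.0, 7.4) in frame 2.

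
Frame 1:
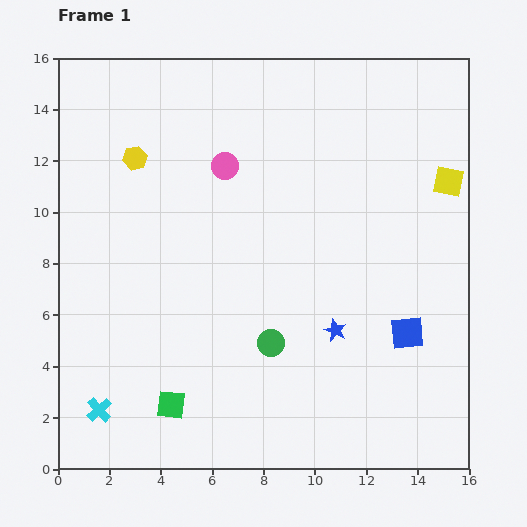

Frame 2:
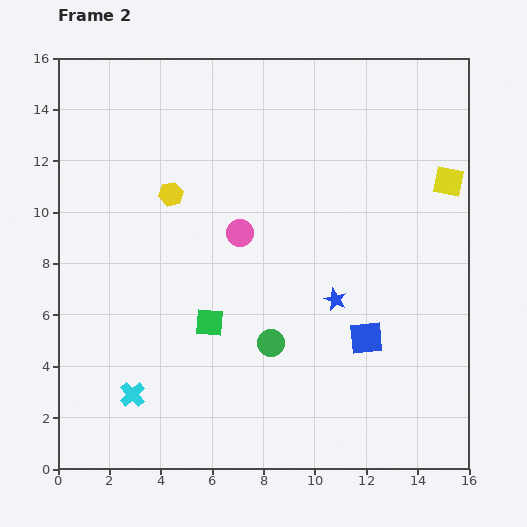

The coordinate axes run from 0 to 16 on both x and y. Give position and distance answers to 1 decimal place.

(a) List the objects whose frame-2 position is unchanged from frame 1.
the green circle, the yellow square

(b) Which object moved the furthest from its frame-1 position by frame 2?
the green square

(moved 3.5; next 2.7)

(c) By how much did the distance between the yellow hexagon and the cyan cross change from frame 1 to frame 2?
-2.0

Distance in frame 1: 9.9. Distance in frame 2: 7.9.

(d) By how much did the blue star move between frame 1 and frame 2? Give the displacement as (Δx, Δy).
(0.0, 1.2)

The blue star was at (10.8, 5.4) in frame 1 and (10.8, 6.6) in frame 2.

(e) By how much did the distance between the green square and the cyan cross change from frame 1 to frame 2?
+1.3

Distance in frame 1: 2.8. Distance in frame 2: 4.1.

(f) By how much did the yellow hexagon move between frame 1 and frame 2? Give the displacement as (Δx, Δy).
(1.4, -1.4)

The yellow hexagon was at (3.0, 12.1) in frame 1 and (4.4, 10.7) in frame 2.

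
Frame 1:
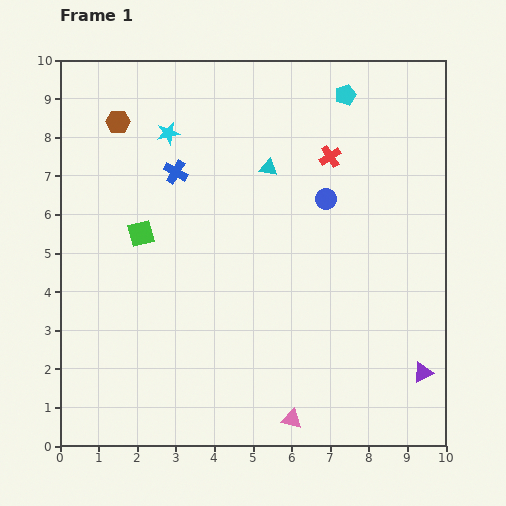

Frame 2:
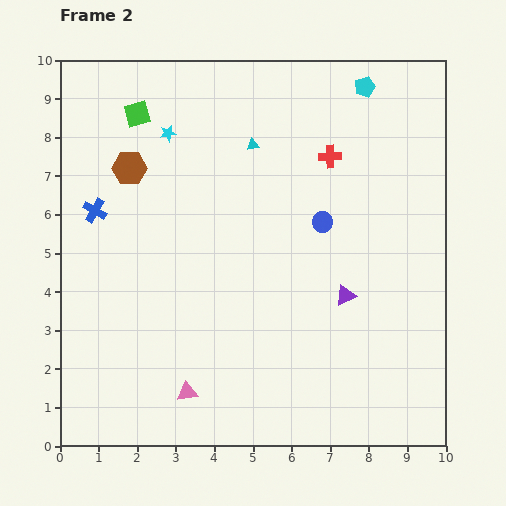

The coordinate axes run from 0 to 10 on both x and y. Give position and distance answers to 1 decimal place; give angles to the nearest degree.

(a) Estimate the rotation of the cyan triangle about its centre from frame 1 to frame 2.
20° counter-clockwise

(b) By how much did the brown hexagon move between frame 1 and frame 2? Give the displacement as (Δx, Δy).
(0.3, -1.2)

The brown hexagon was at (1.5, 8.4) in frame 1 and (1.8, 7.2) in frame 2.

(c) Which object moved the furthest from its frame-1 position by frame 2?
the green square

(moved 3.1; next 2.8)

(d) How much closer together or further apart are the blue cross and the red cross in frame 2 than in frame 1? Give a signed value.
+2.3

Distance in frame 1: 4.0. Distance in frame 2: 6.3.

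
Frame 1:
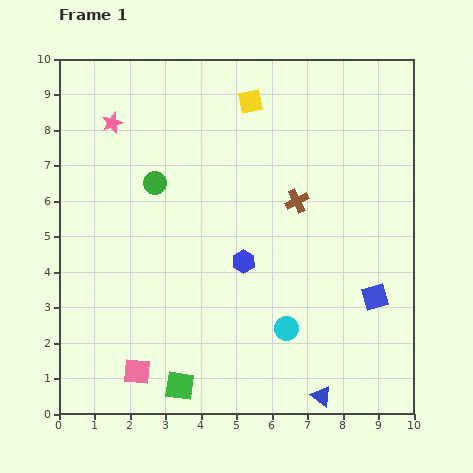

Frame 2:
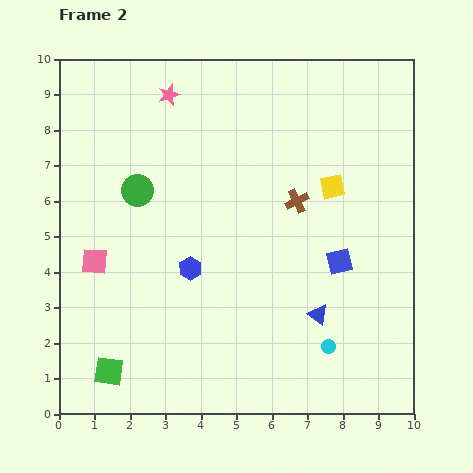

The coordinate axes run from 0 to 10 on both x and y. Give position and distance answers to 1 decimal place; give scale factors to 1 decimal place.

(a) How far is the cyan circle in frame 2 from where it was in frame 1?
1.3

The cyan circle moved from (6.4, 2.4) to (7.6, 1.9), a distance of √(1.2² + 0.5²) ≈ 1.3.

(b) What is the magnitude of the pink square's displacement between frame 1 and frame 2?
3.3

The pink square moved from (2.2, 1.2) to (1.0, 4.3), a distance of √(1.2² + 3.1²) ≈ 3.3.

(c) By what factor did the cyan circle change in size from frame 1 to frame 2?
0.6×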